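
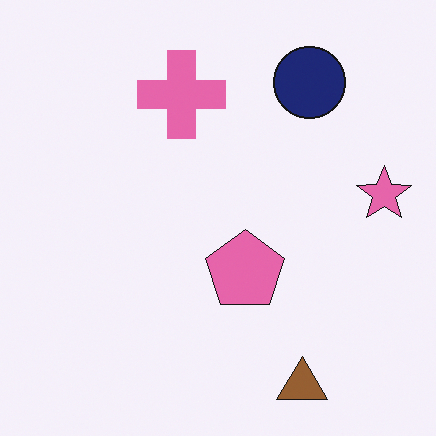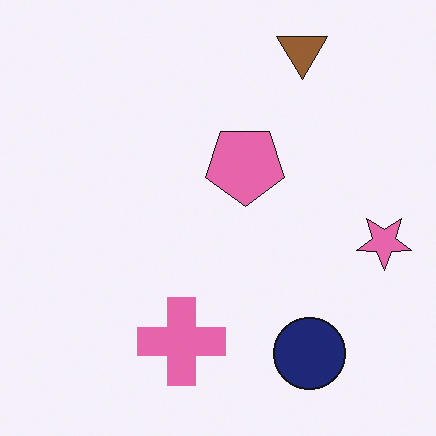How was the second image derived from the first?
This is the original image flipped vertically (top ↔ bottom).

The brown triangle is in the bottom-right of the first image and the top-right of the second — shapes on opposite sides of the horizontal midline have swapped in a mirror flip.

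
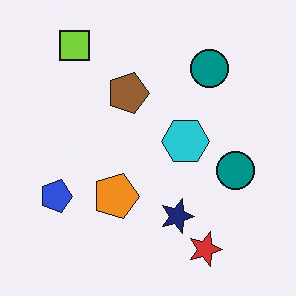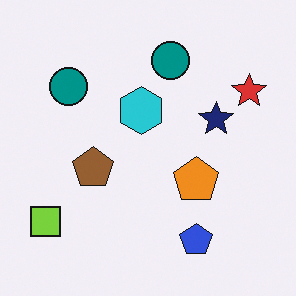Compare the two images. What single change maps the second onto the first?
The image was rotated 90° clockwise.

The lime square sits in the bottom-left of the second image and the top-left of the first — consistent with a whole-image 90° clockwise rotation.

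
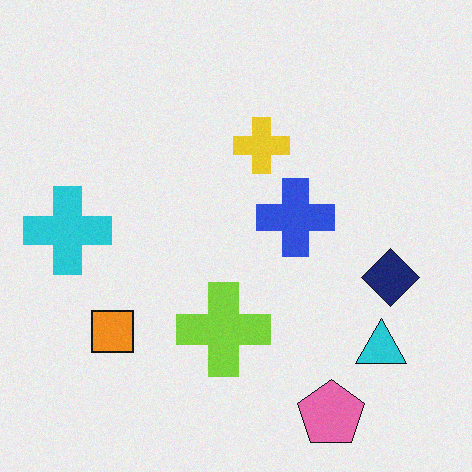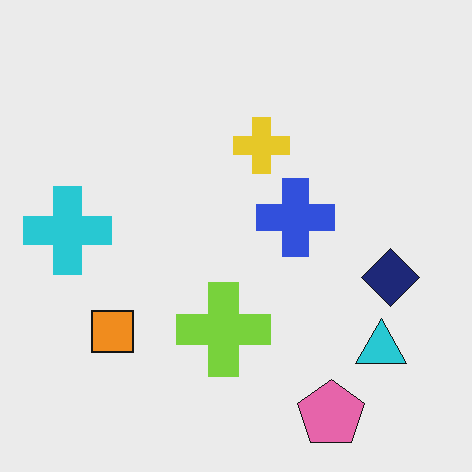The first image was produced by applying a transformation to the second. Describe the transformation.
This is the original image degraded with light additive noise.

Random speckle covers the whole image, including the flat background.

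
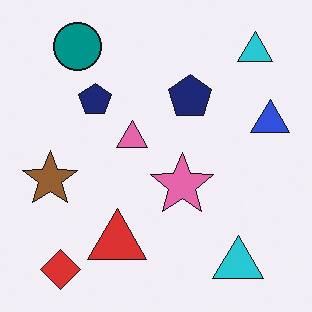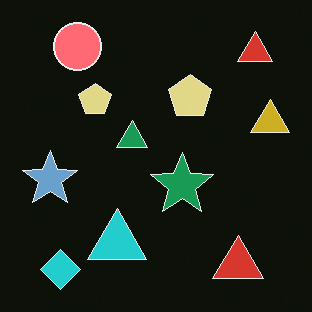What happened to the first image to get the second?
This is the original image color-inverted (negative).

The light background has become dark and every shape's color is its complement — a photographic negative.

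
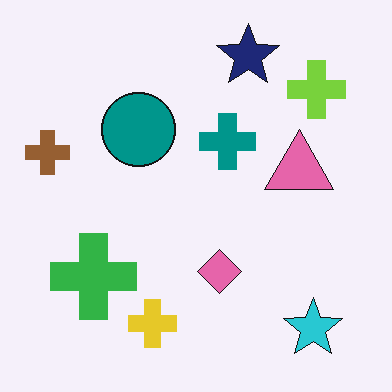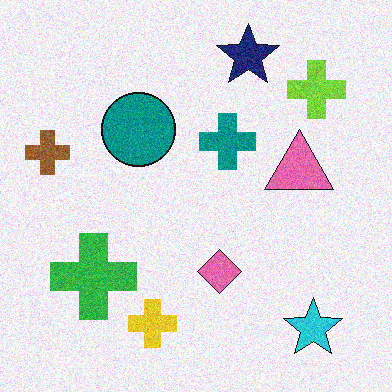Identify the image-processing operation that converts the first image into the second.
Degraded with visible gaussian noise.

Random speckle covers the whole image, including the flat background.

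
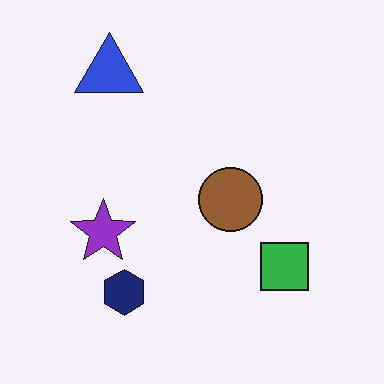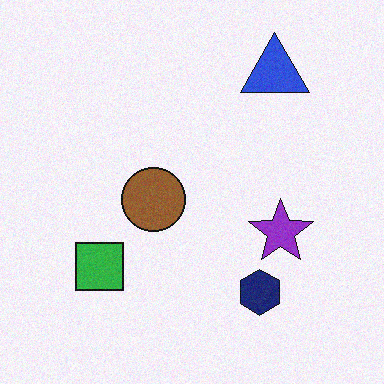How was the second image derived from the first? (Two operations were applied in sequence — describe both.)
The image was flipped horizontally (left ↔ right), then degraded with a light layer of grain.

The green square is in the bottom-right of the first image and the bottom-left of the second — shapes on opposite sides of the vertical midline have swapped in a mirror flip. Random speckle covers the whole image, including the flat background.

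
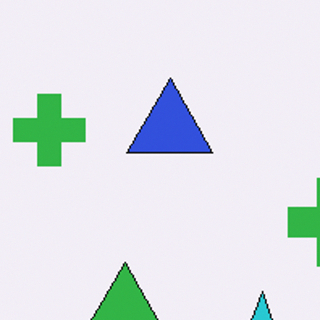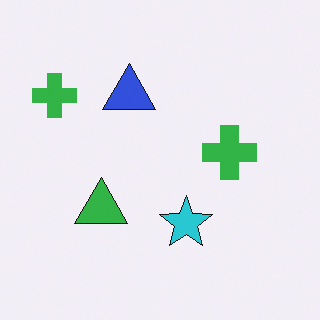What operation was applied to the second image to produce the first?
The image was cropped to a noticeably smaller region and rescaled.

The visible shapes are larger and the field of view is narrower; shapes near the original edges may be partly or wholly outside the frame — a crop-and-rescale.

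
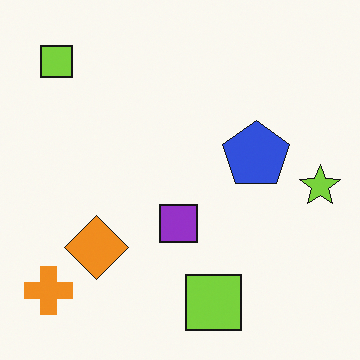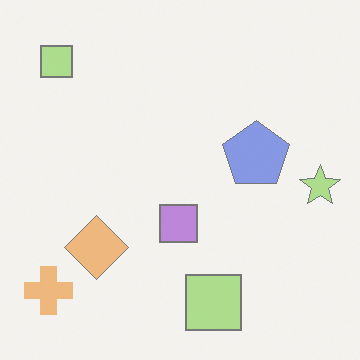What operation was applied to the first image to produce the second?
The transformation is: given much lower contrast.

Tones are pushed toward mid-grey across the whole image — a global contrast change.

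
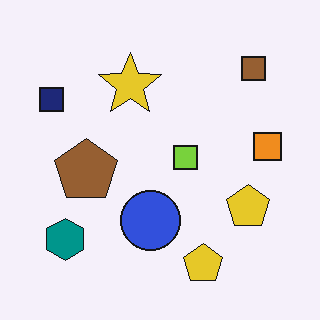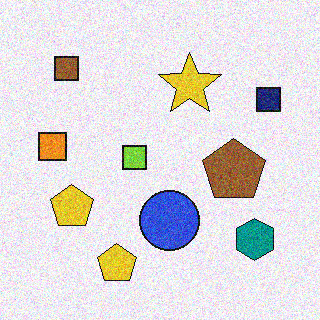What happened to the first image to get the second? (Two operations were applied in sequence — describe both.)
It was flipped horizontally (left ↔ right), then degraded with visible gaussian noise.

The navy square is in the top-left of the first image and the top-right of the second — shapes on opposite sides of the vertical midline have swapped in a mirror flip. Random speckle covers the whole image, including the flat background.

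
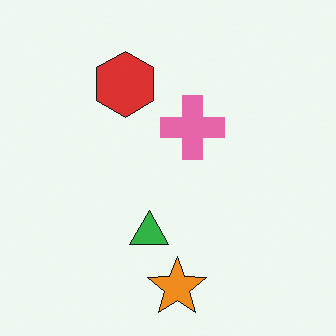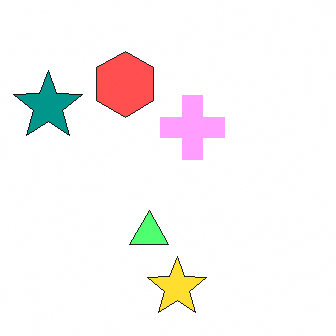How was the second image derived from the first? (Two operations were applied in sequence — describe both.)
Brightened a lot, then overlaid with an additional teal star.

Every pixel — background and shapes alike — is uniformly brightened. A teal star appears in the second image that is absent from the first.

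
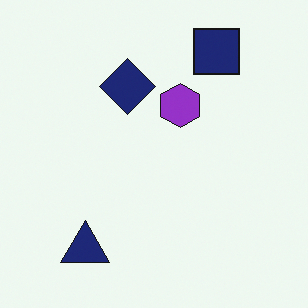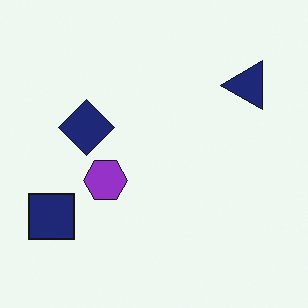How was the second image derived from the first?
The transformation is: transposed (reflected across the top-left ↔ bottom-right diagonal).

Shapes have swapped their row and column positions — what was in the top-right is now in the bottom-left — a diagonal reflection.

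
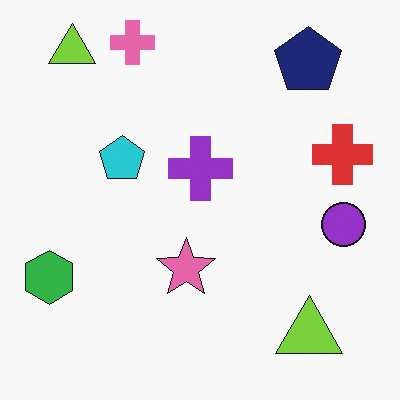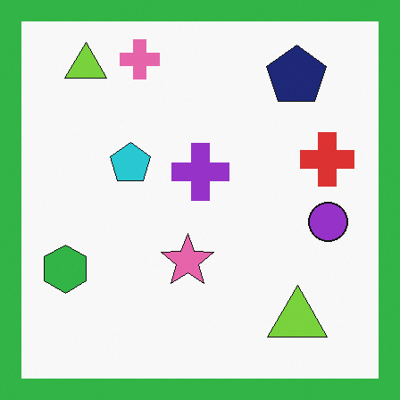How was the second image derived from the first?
Framed with a green border.

A solid green frame runs around the edge of the second image, with the content slightly shrunk inside it.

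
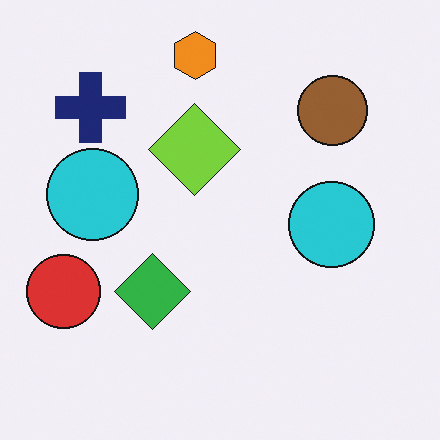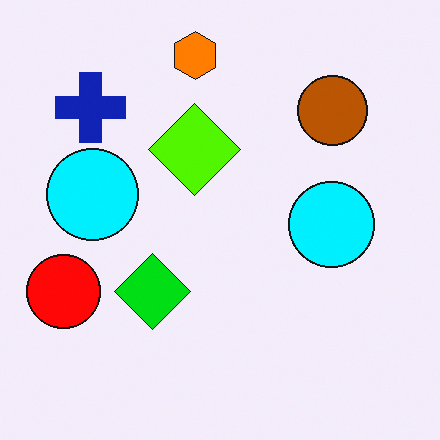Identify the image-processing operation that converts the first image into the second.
The image was made much more vivid (saturation change).

All colors are more vivid — a global saturation change.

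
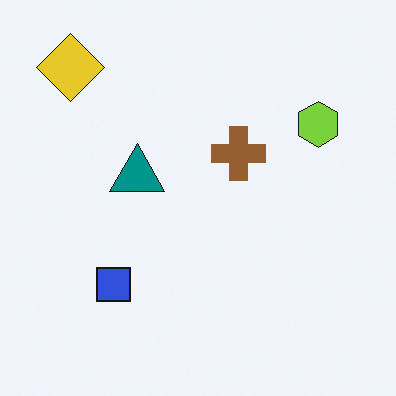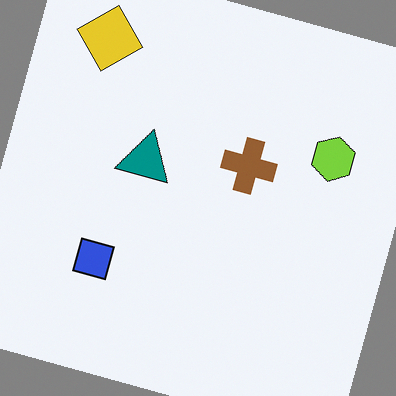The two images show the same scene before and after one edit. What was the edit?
It was rotated clockwise by a moderate amount.

Every shape is tilted by the same angle and the image corners show triangular fill wedges — a whole-image rotation by a non-right angle.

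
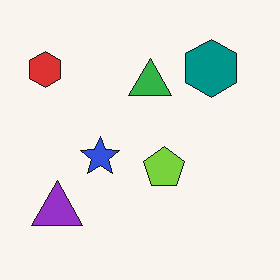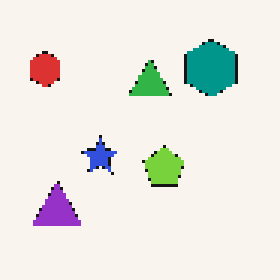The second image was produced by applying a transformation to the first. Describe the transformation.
The image was lightly pixelated (a mild mosaic effect).

Shapes are reduced to large square blocks; fine edges and outlines are lost — a downscale-then-upscale (mosaic) effect.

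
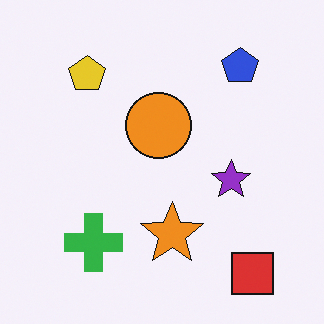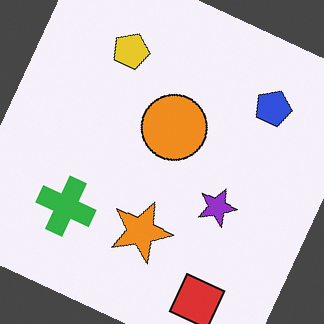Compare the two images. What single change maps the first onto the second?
The second image is the first rotated clockwise by a moderate amount.

Every shape is tilted by the same angle and the image corners show triangular fill wedges — a whole-image rotation by a non-right angle.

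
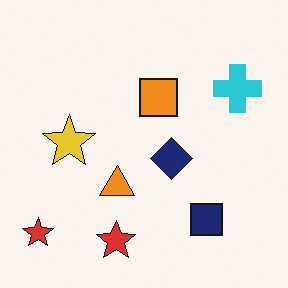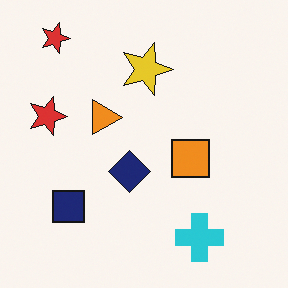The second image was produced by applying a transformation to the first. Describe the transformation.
The image was rotated 90° clockwise.

The cyan cross sits in the top-right of the first image and the bottom-right of the second — consistent with a whole-image 90° clockwise rotation.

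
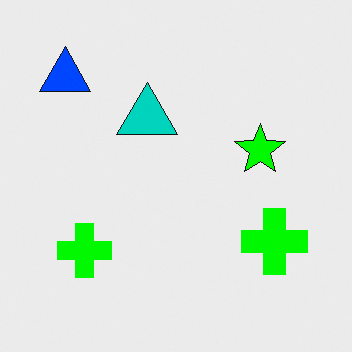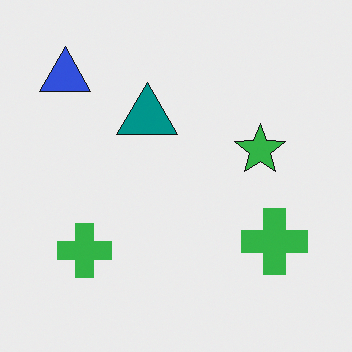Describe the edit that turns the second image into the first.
It was heavily oversaturated.

All colors are more vivid — a global saturation change.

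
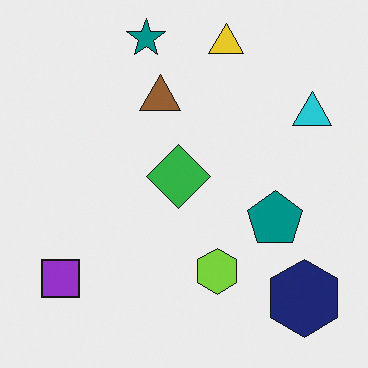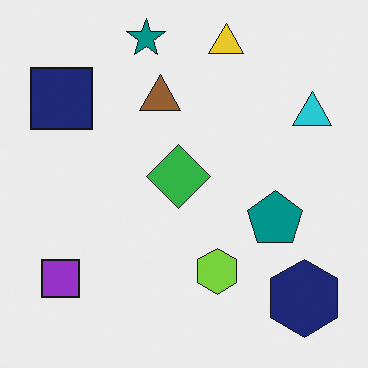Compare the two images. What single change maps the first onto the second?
Overlaid with an additional navy square.

A navy square appears in the second image that is absent from the first.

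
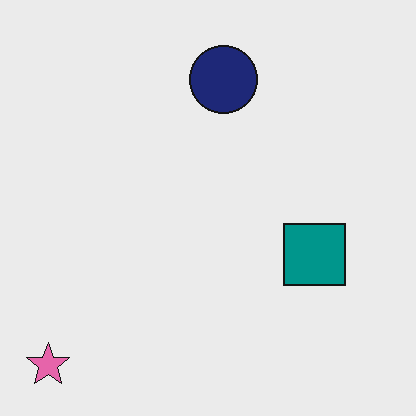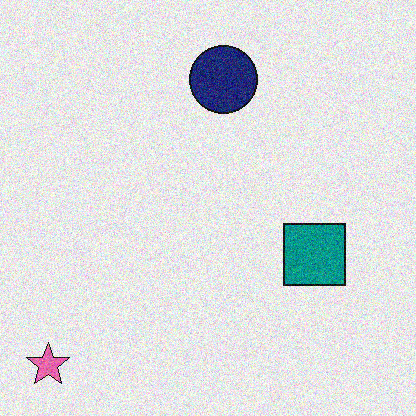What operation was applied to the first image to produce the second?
The second image is the first degraded with moderate additive noise.

Random speckle covers the whole image, including the flat background.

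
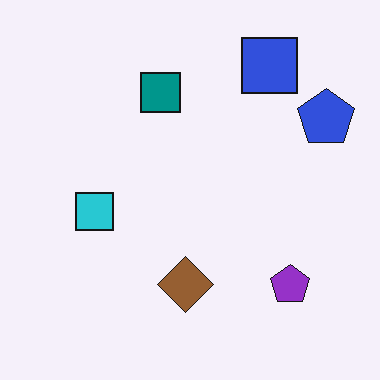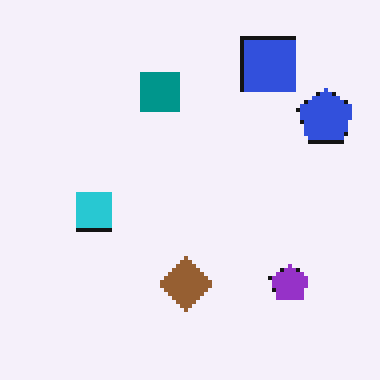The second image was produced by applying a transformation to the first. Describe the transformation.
The second image is the first mildly pixelated.

Shapes are reduced to large square blocks; fine edges and outlines are lost — a downscale-then-upscale (mosaic) effect.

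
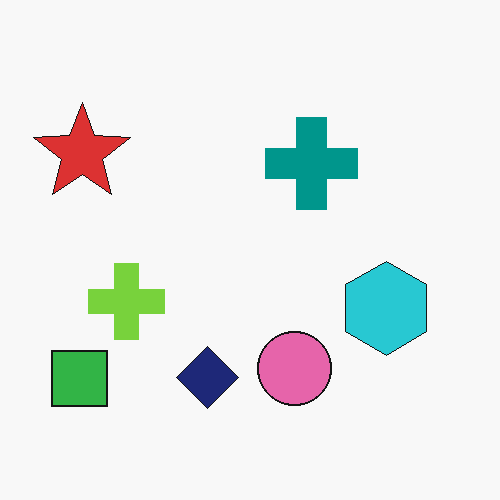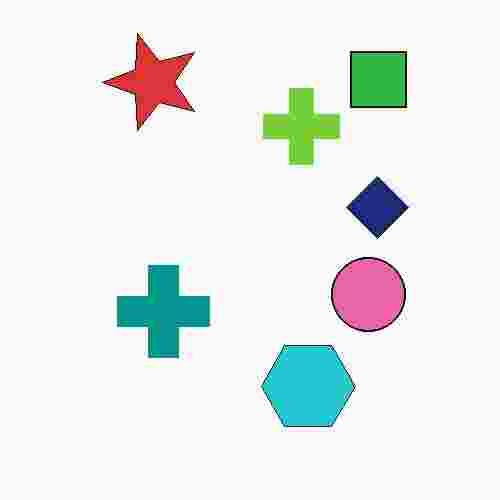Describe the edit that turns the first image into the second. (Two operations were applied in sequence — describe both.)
The image was transposed (reflected across the top-left ↔ bottom-right diagonal), then degraded with heavy JPEG compression.

Shapes have swapped their row and column positions — what was in the top-right is now in the bottom-left — a diagonal reflection. Blocky 8×8 compression artifacts appear around shape edges and the flat background shows ringing — characteristic JPEG degradation.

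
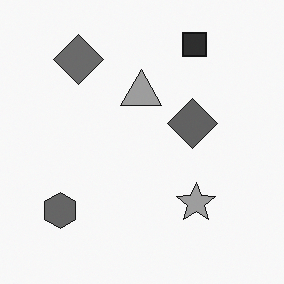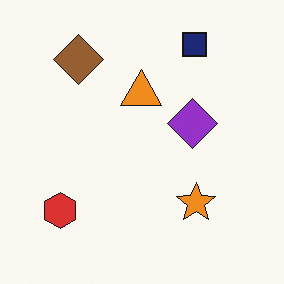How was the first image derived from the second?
Converted to grayscale.

All color is removed — every shape is now a shade of grey.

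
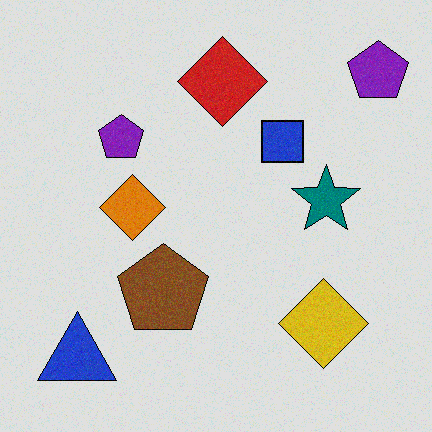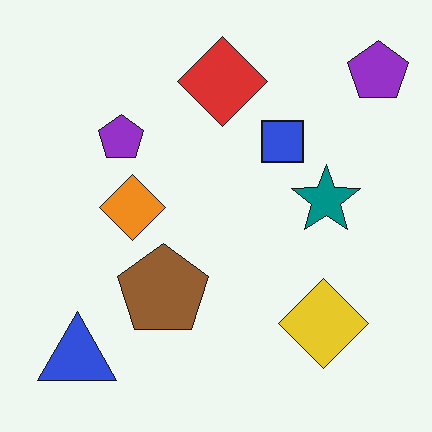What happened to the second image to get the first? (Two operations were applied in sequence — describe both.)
The transformation is: degraded with a light layer of grain, then posterized to a reduced palette.

Random speckle covers the whole image, including the flat background. Each flat color has snapped to a coarser quantized level — most visibly, the near-white background has dropped to a flat grey.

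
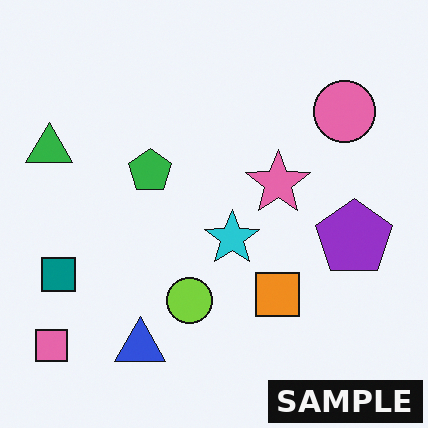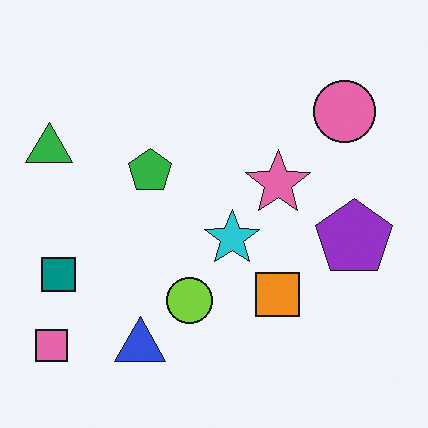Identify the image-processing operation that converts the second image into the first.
Watermarked with the text "SAMPLE" in the lower-right corner.

A dark label reading "SAMPLE" appears in the lower-right corner.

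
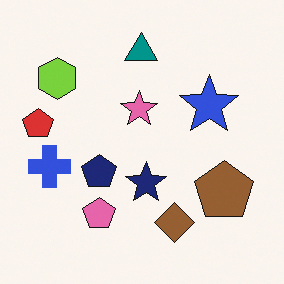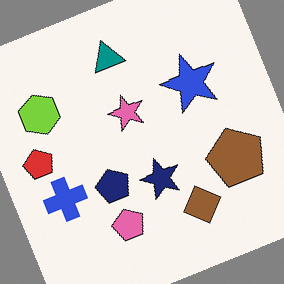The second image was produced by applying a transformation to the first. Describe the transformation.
The image was rotated counter-clockwise by a moderate amount.

Every shape is tilted by the same angle and the image corners show triangular fill wedges — a whole-image rotation by a non-right angle.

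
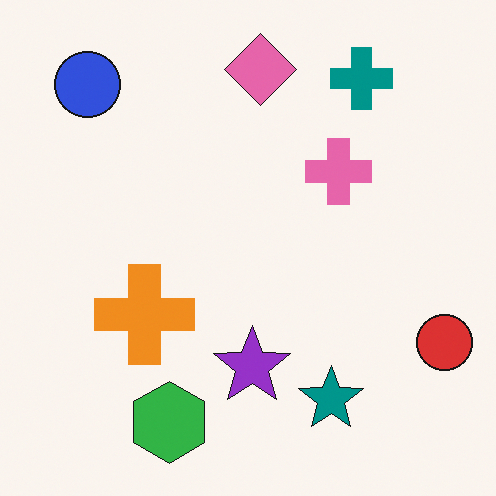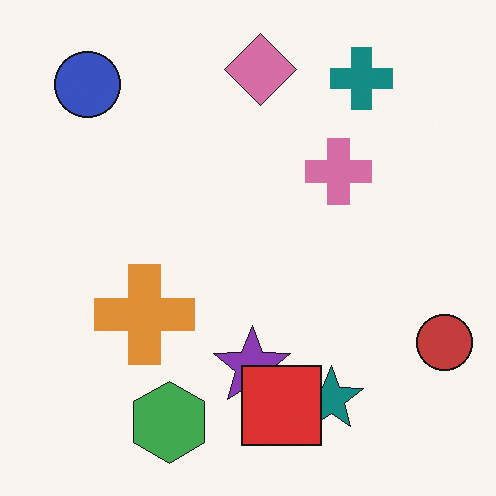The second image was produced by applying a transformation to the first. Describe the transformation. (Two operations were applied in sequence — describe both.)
This is the original image slightly desaturated, then overlaid with an additional red square.

All colors are more muted and greyish — a global saturation change. A red square appears in the second image that is absent from the first.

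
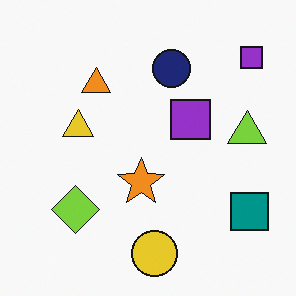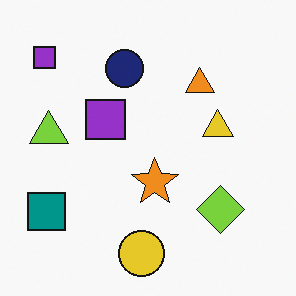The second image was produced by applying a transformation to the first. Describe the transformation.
This is the original image flipped horizontally (left ↔ right).

The teal square is in the bottom-right of the first image and the bottom-left of the second — shapes on opposite sides of the vertical midline have swapped in a mirror flip.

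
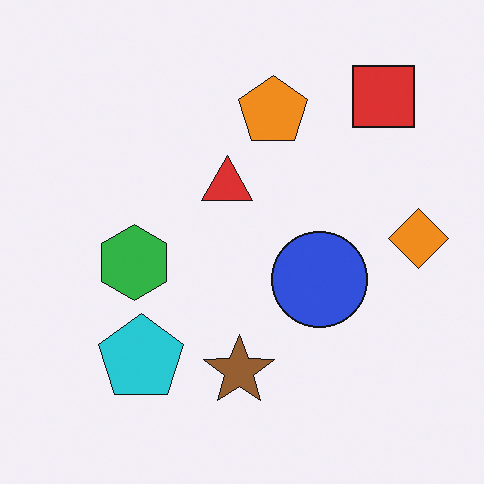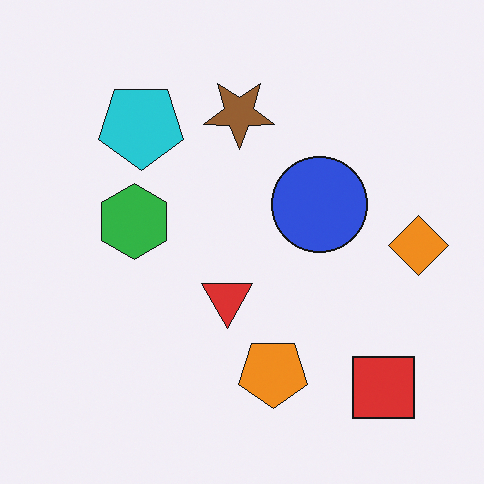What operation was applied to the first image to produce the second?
Flipped vertically (top ↔ bottom).

The red square is in the top-right of the first image and the bottom-right of the second — shapes on opposite sides of the horizontal midline have swapped in a mirror flip.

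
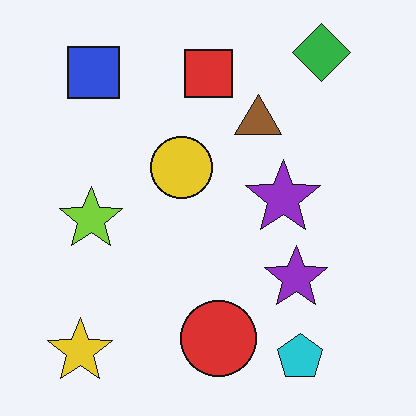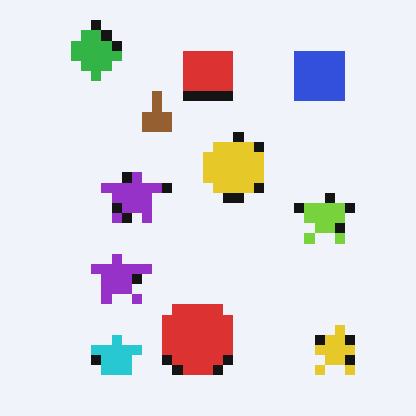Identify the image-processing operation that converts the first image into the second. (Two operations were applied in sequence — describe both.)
It was flipped horizontally (left ↔ right), then coarsely pixelated.

The yellow star is in the bottom-left of the first image and the bottom-right of the second — shapes on opposite sides of the vertical midline have swapped in a mirror flip. Shapes are reduced to large square blocks; fine edges and outlines are lost — a downscale-then-upscale (mosaic) effect.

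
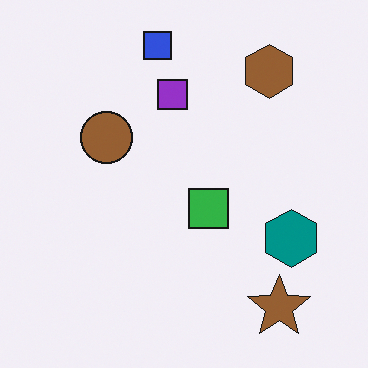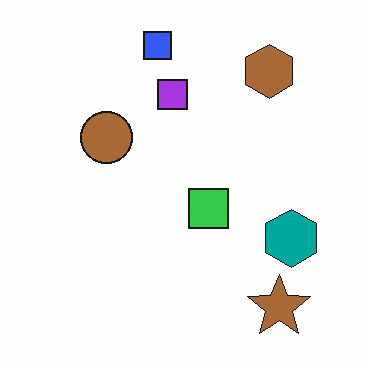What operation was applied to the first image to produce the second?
This is the original image slightly brightened.

Every pixel — background and shapes alike — is uniformly brightened.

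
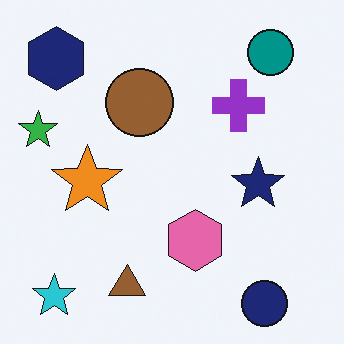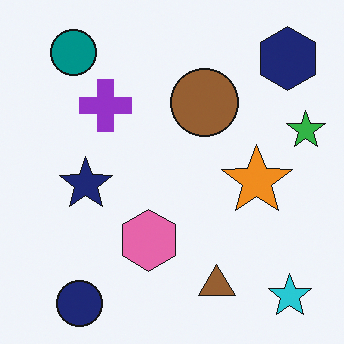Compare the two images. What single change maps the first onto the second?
The transformation is: flipped horizontally (left ↔ right).

The green star is in the left of the first image and the right of the second — shapes on opposite sides of the vertical midline have swapped in a mirror flip.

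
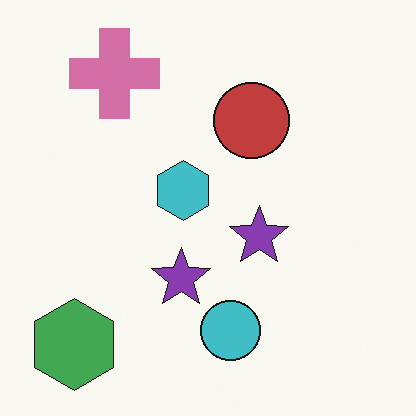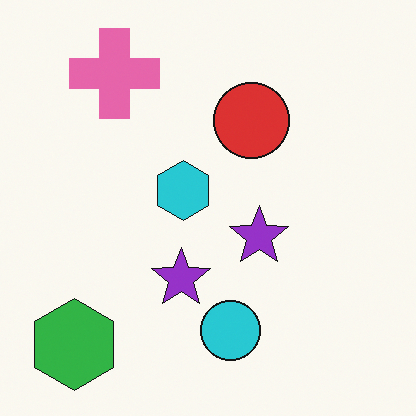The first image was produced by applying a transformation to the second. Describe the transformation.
This is the original image slightly desaturated.

All colors are more muted and greyish — a global saturation change.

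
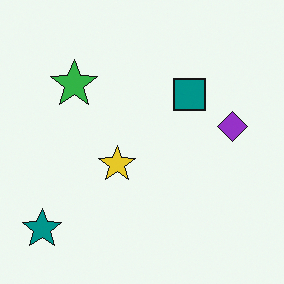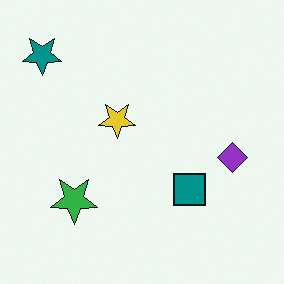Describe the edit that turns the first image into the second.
This is the original image flipped vertically (top ↔ bottom).

The teal star is in the bottom-left of the first image and the top-left of the second — shapes on opposite sides of the horizontal midline have swapped in a mirror flip.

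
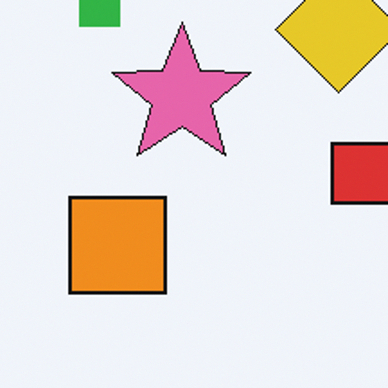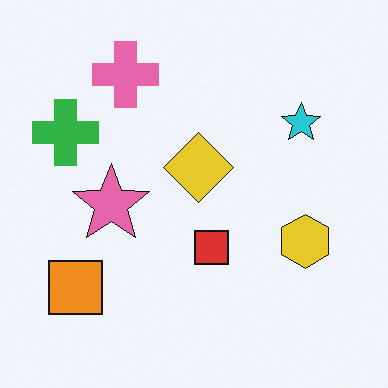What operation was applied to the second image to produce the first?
The image was cropped to a noticeably smaller region and rescaled.

The visible shapes are larger and the field of view is narrower; shapes near the original edges may be partly or wholly outside the frame — a crop-and-rescale.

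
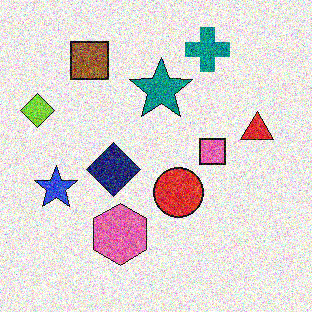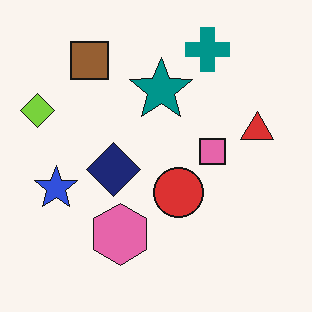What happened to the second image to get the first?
The image was degraded with heavy additive noise.

Random speckle covers the whole image, including the flat background.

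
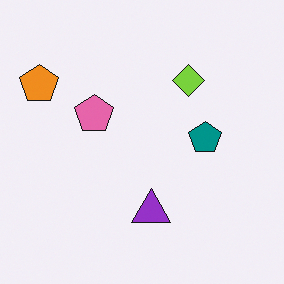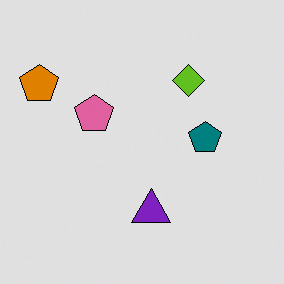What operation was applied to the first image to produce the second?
The transformation is: moderately posterized.

Each flat color has snapped to a coarser quantized level — most visibly, the near-white background has dropped to a flat grey.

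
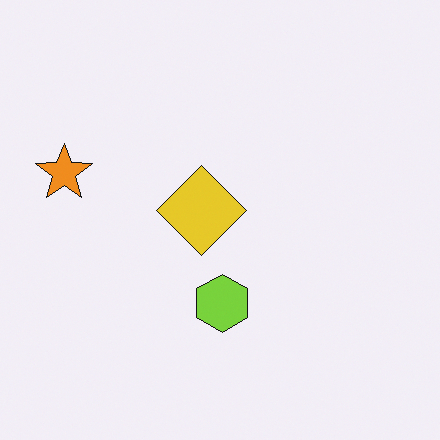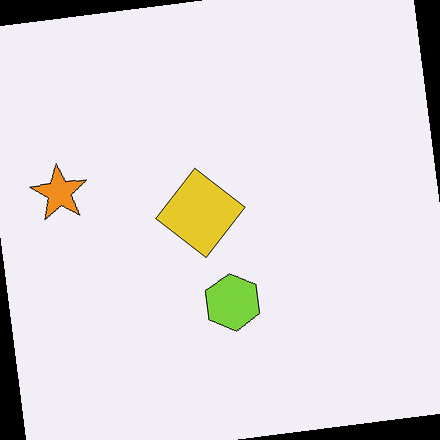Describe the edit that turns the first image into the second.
It was rotated counter-clockwise by a few degrees.

Every shape is tilted by the same angle and the image corners show triangular fill wedges — a whole-image rotation by a non-right angle.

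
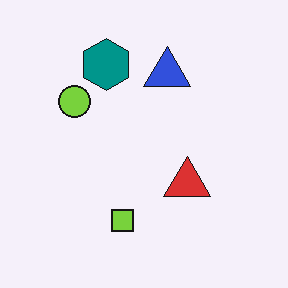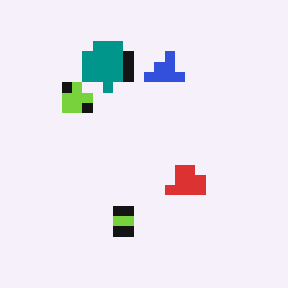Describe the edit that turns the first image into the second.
The image was coarsely pixelated.

Shapes are reduced to large square blocks; fine edges and outlines are lost — a downscale-then-upscale (mosaic) effect.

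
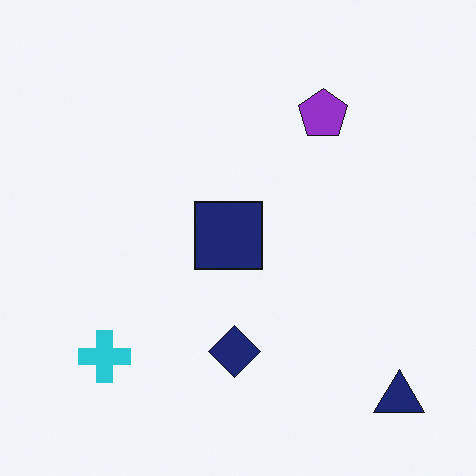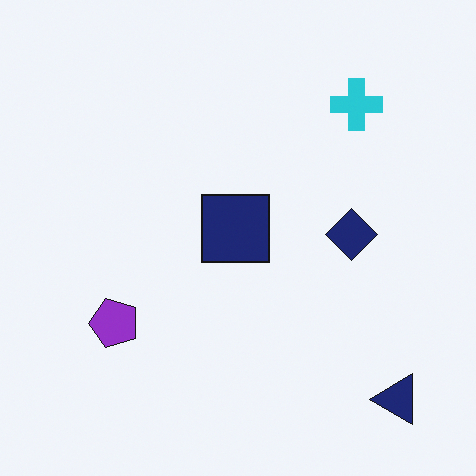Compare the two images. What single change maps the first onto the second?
It was transposed (reflected across the top-left ↔ bottom-right diagonal).

Shapes have swapped their row and column positions — what was in the top-right is now in the bottom-left — a diagonal reflection.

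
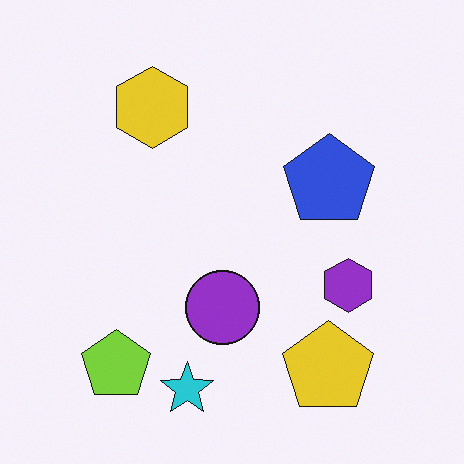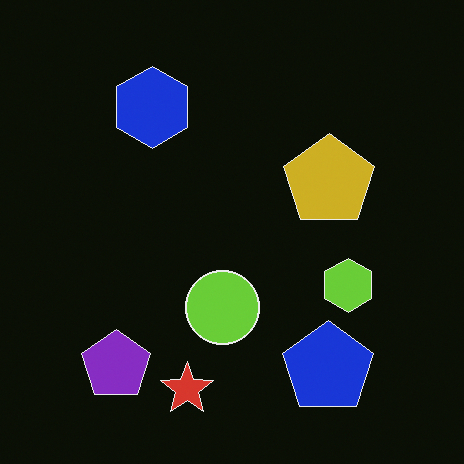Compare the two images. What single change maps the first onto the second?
Color-inverted (negative).

The light background has become dark and every shape's color is its complement — a photographic negative.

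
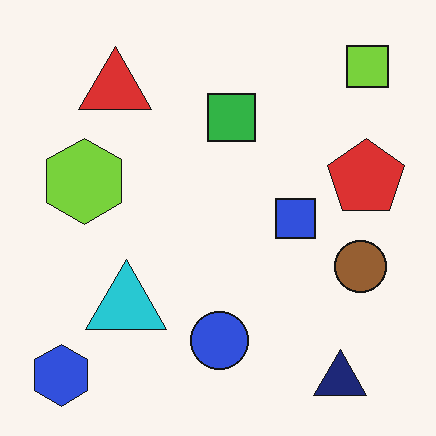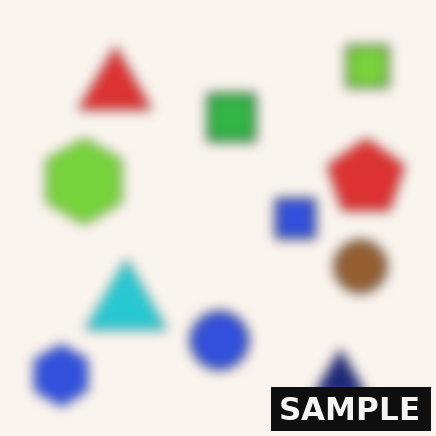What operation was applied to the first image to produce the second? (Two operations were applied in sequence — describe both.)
The image was strongly gaussian-blurred, then watermarked with the text "SAMPLE" in the lower-right corner.

Shape edges and outlines are uniformly softened across the whole image. A dark label reading "SAMPLE" appears in the lower-right corner.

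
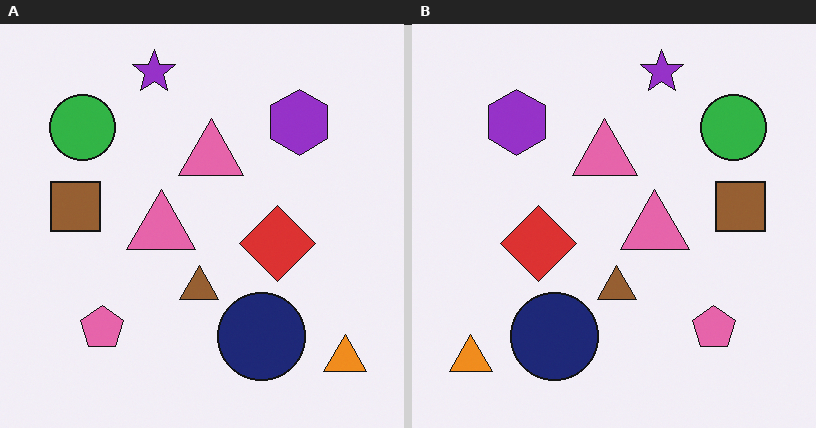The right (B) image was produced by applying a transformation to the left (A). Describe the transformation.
Flipped horizontally (left ↔ right).

The orange triangle is in the bottom-right of the left (A) image and the bottom-left of the right (B) — shapes on opposite sides of the vertical midline have swapped in a mirror flip.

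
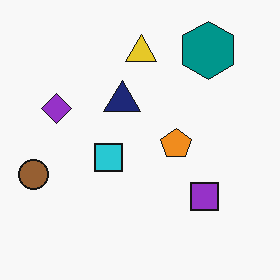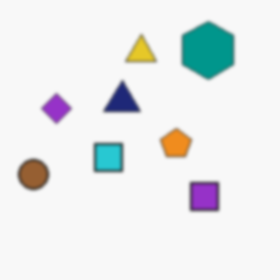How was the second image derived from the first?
It was given a subtle gaussian blur.

Shape edges and outlines are uniformly softened across the whole image.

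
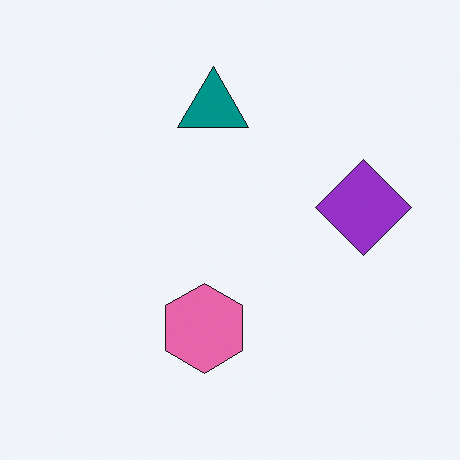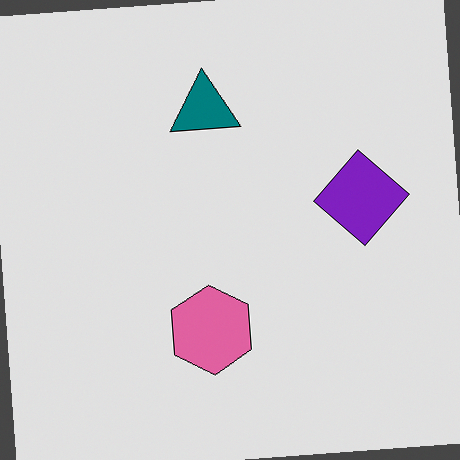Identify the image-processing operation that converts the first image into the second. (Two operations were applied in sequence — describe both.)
The image was posterized to a reduced palette, then rotated counter-clockwise by a small amount.

Each flat color has snapped to a coarser quantized level — most visibly, the near-white background has dropped to a flat grey. Every shape is tilted by the same angle and the image corners show triangular fill wedges — a whole-image rotation by a non-right angle.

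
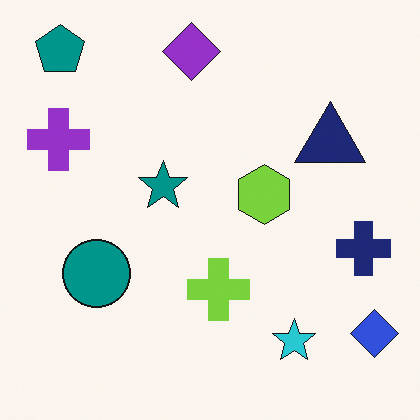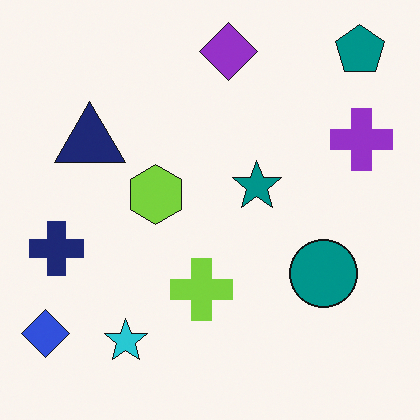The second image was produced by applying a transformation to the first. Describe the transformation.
This is the original image flipped horizontally (left ↔ right).

The blue diamond is in the bottom-right of the first image and the bottom-left of the second — shapes on opposite sides of the vertical midline have swapped in a mirror flip.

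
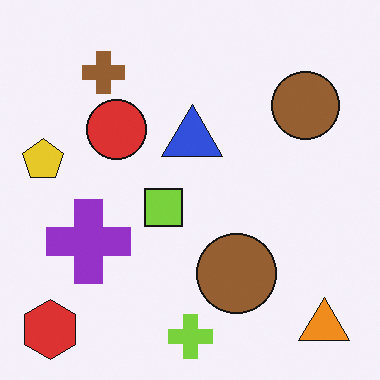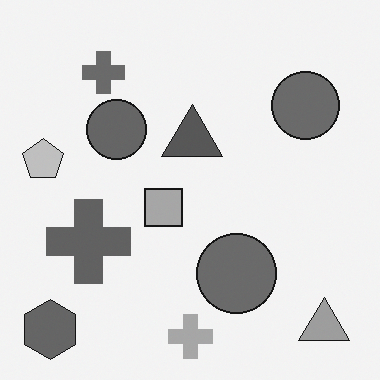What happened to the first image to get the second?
Converted to grayscale.

All color is removed — every shape is now a shade of grey.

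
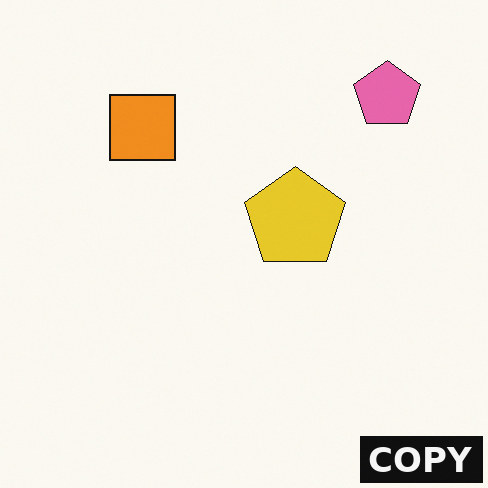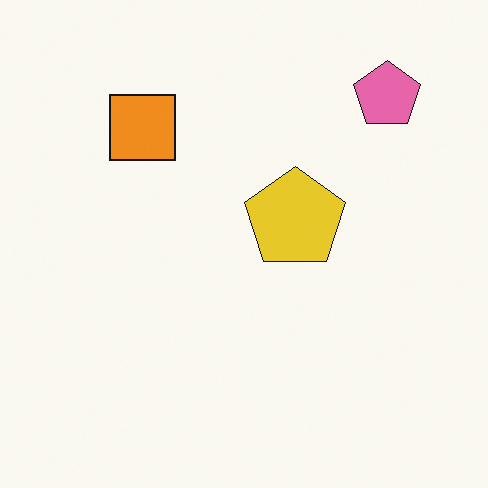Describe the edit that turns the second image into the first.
The transformation is: watermarked with the text "COPY" in the lower-right corner.

A dark label reading "COPY" appears in the lower-right corner.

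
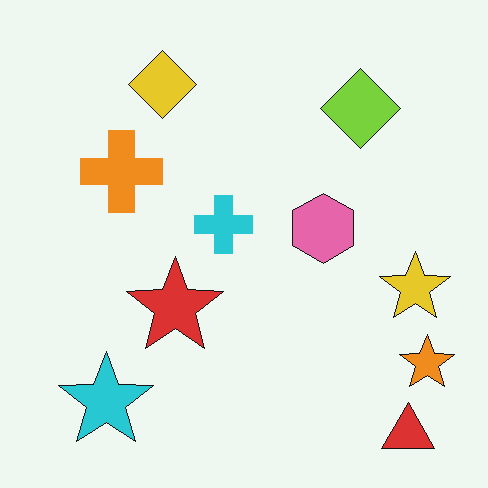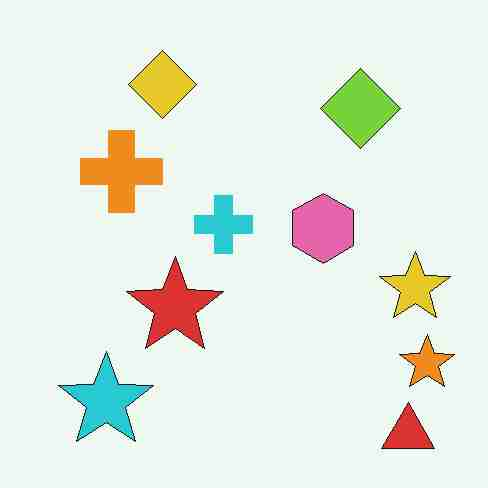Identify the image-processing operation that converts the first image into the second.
The image was degraded with heavy JPEG compression.

Blocky 8×8 compression artifacts appear around shape edges and the flat background shows ringing — characteristic JPEG degradation.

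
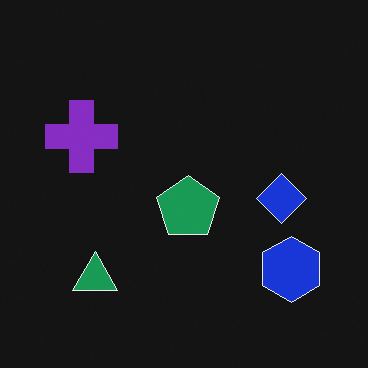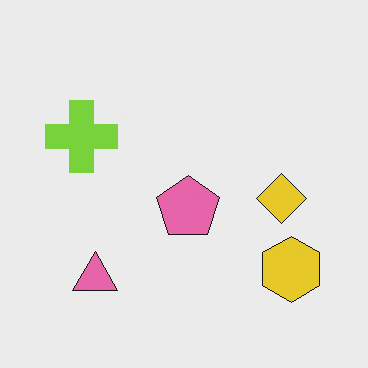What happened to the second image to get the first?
The image was color-inverted (negative).

The light background has become dark and every shape's color is its complement — a photographic negative.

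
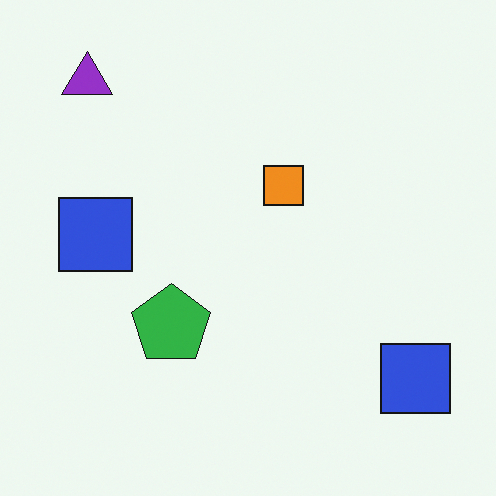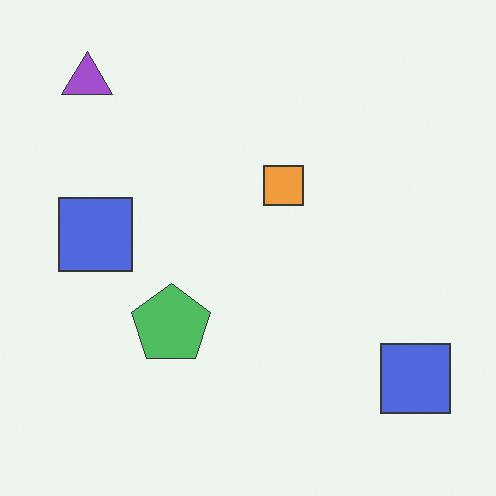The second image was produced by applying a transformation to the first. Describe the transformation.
Given slightly reduced contrast.

Tones are pushed toward mid-grey across the whole image — a global contrast change.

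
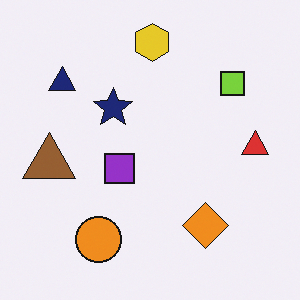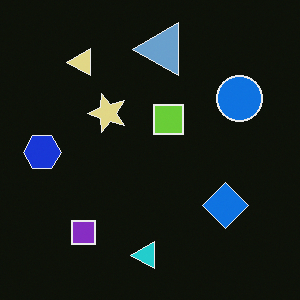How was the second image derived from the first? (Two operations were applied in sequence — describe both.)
The image was transposed (reflected across the top-left ↔ bottom-right diagonal), then color-inverted (negative).

Shapes have swapped their row and column positions — what was in the top-right is now in the bottom-left — a diagonal reflection. The light background has become dark and every shape's color is its complement — a photographic negative.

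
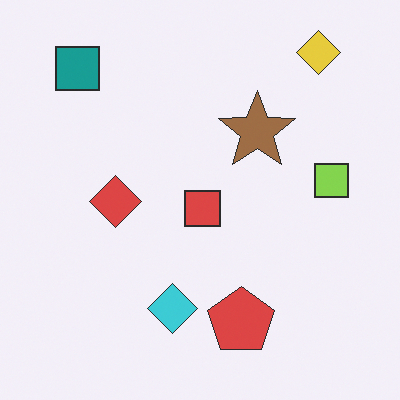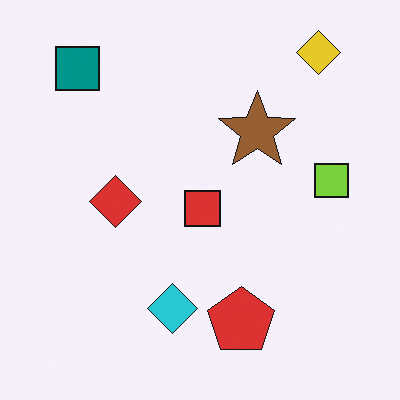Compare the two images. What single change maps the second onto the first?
The first image is the second given slightly reduced contrast.

Tones are pushed toward mid-grey across the whole image — a global contrast change.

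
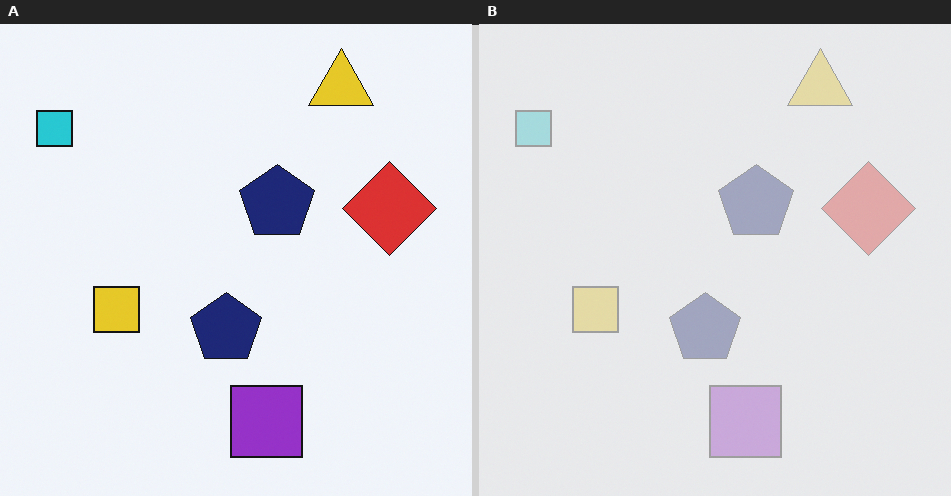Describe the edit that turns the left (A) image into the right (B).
Washed out (contrast reduced).

Tones are pushed toward mid-grey across the whole image — a global contrast change.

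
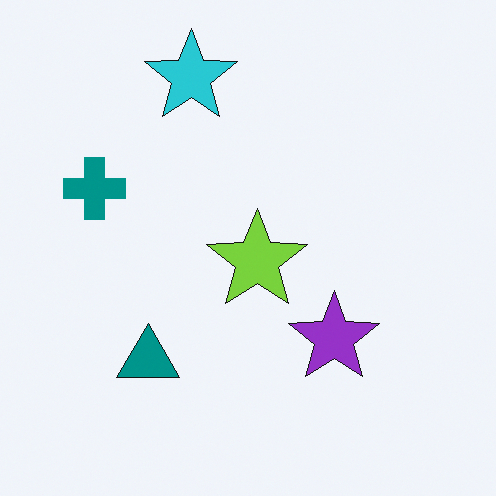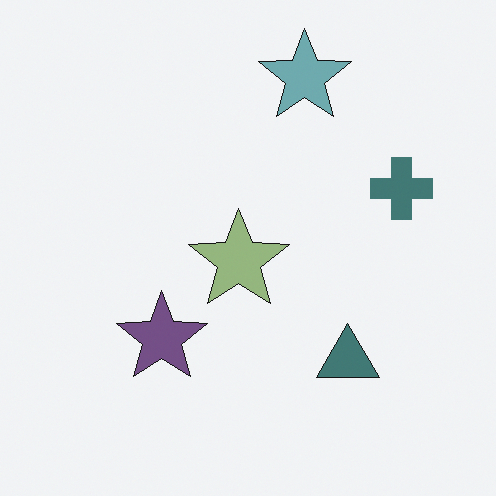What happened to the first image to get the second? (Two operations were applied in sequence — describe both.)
Flipped horizontally (left ↔ right), then made much more muted (saturation change).

The teal cross is in the left of the first image and the right of the second — shapes on opposite sides of the vertical midline have swapped in a mirror flip. All colors are more muted and greyish — a global saturation change.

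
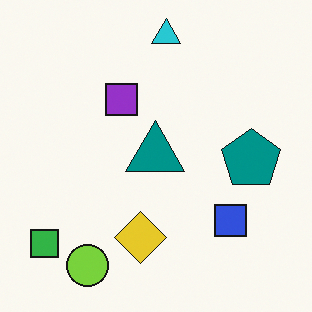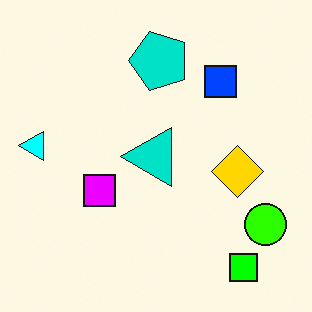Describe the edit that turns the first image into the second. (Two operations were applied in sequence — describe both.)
The transformation is: rotated 90° counter-clockwise, then made much more vivid (saturation change).

The green square sits in the bottom-left of the first image and the bottom-right of the second — consistent with a whole-image 90° counter-clockwise rotation. All colors are more vivid — a global saturation change.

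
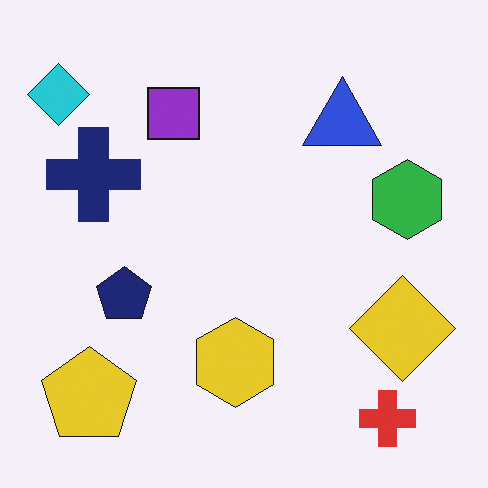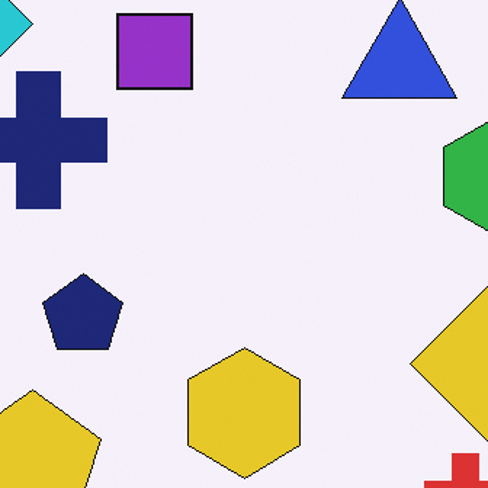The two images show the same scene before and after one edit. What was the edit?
Cropped to a modestly smaller region and rescaled.

The visible shapes are larger and the field of view is narrower; shapes near the original edges may be partly or wholly outside the frame — a crop-and-rescale.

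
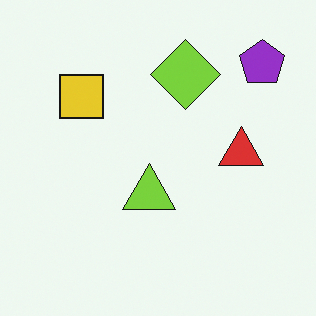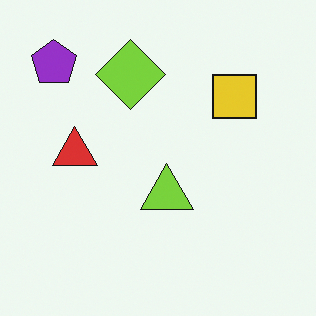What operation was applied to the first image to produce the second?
It was flipped horizontally (left ↔ right).

The purple pentagon is in the top-right of the first image and the top-left of the second — shapes on opposite sides of the vertical midline have swapped in a mirror flip.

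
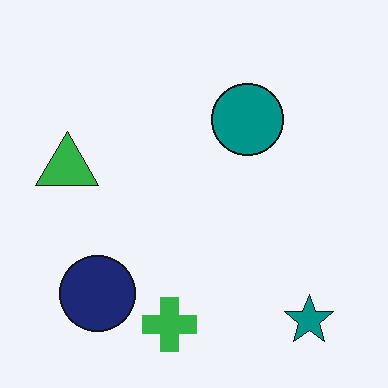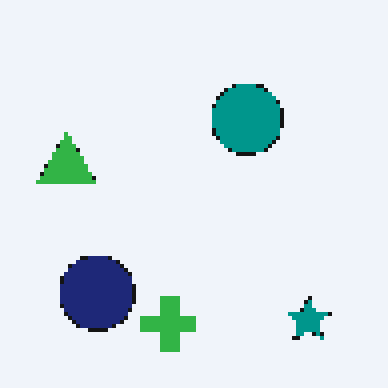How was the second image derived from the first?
The second image is the first mildly pixelated.

Shapes are reduced to large square blocks; fine edges and outlines are lost — a downscale-then-upscale (mosaic) effect.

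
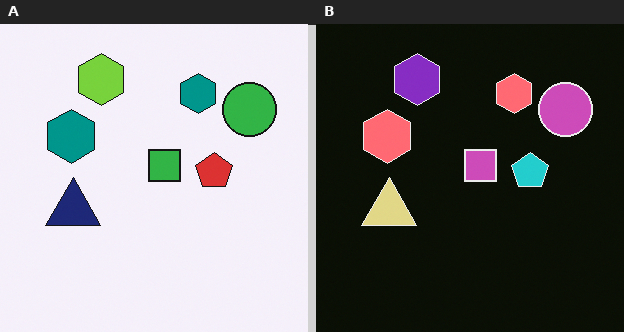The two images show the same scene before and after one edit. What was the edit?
The right (B) image is the left (A) color-inverted (negative).

The light background has become dark and every shape's color is its complement — a photographic negative.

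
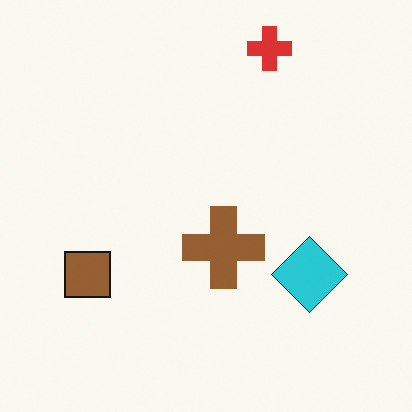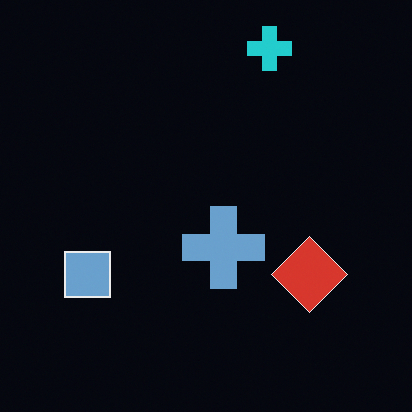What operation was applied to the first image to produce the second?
The transformation is: color-inverted (negative).

The light background has become dark and every shape's color is its complement — a photographic negative.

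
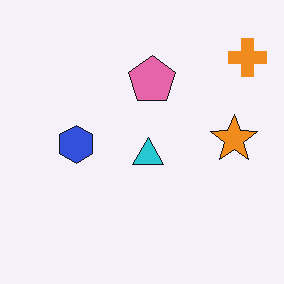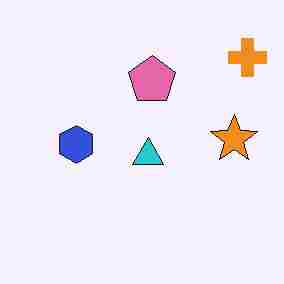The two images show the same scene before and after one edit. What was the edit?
The image was degraded with heavy JPEG compression.

Blocky 8×8 compression artifacts appear around shape edges and the flat background shows ringing — characteristic JPEG degradation.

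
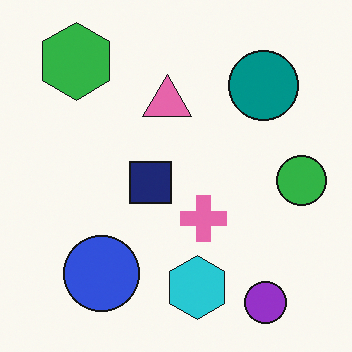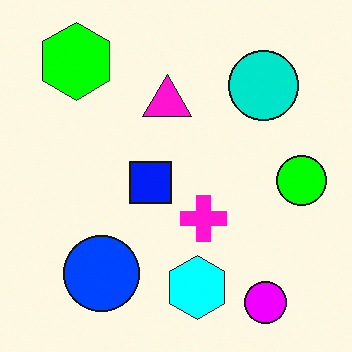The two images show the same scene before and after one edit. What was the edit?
Made much more vivid (saturation change).

All colors are more vivid — a global saturation change.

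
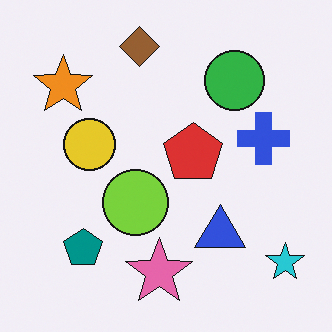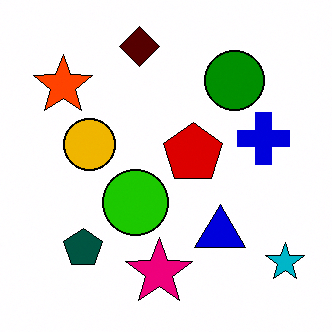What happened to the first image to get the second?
Boosted in contrast.

Tones are pushed away from mid-grey across the whole image — a global contrast change.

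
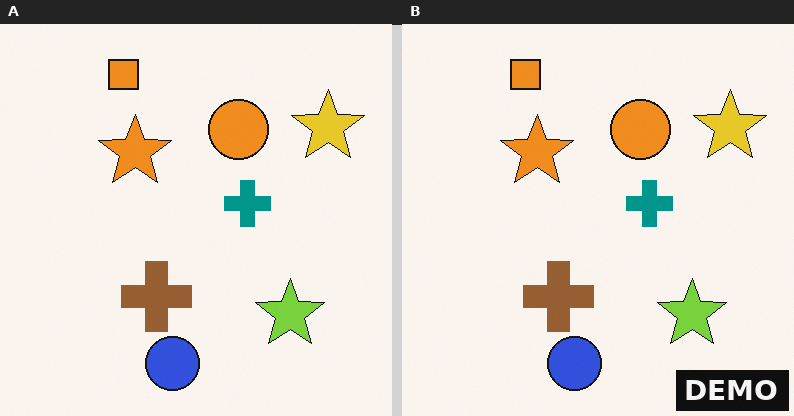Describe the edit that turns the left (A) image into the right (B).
The right (B) image is the left (A) watermarked with the text "DEMO" in the lower-right corner.

A dark label reading "DEMO" appears in the lower-right corner.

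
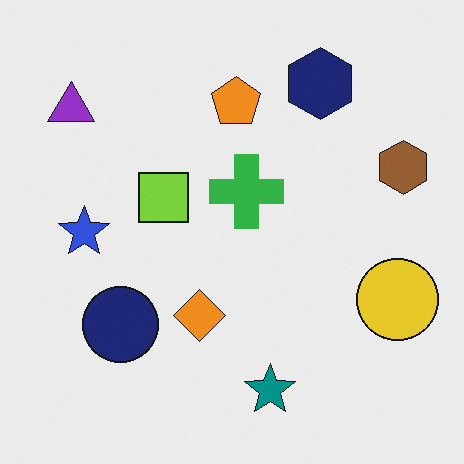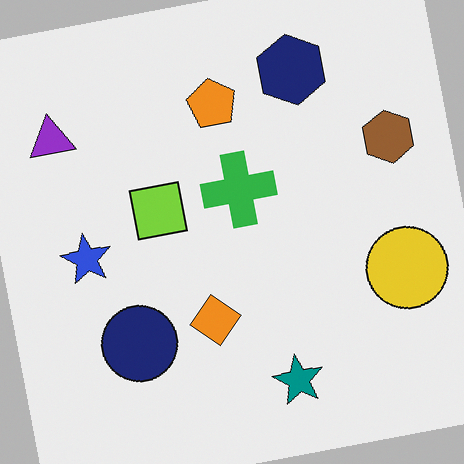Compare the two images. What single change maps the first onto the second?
The second image is the first rotated counter-clockwise by a slight angle.

Every shape is tilted by the same angle and the image corners show triangular fill wedges — a whole-image rotation by a non-right angle.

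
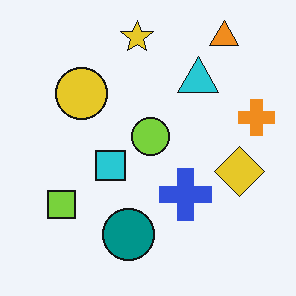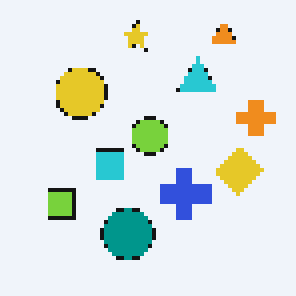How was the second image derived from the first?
The image was mildly pixelated.

Shapes are reduced to large square blocks; fine edges and outlines are lost — a downscale-then-upscale (mosaic) effect.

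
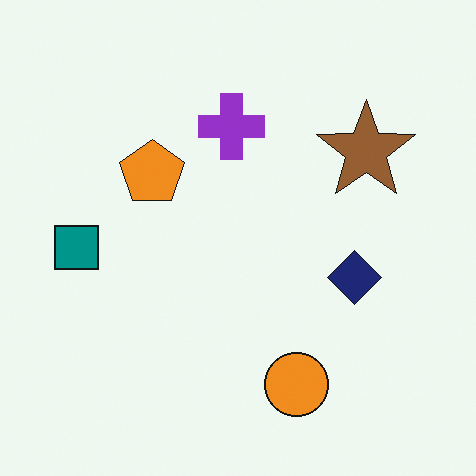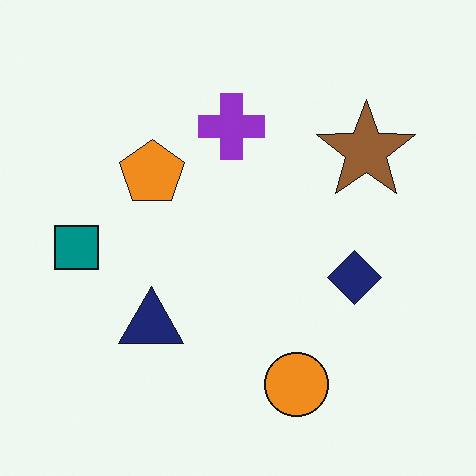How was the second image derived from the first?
It was overlaid with an additional navy triangle.

A navy triangle appears in the second image that is absent from the first.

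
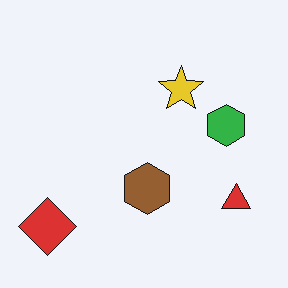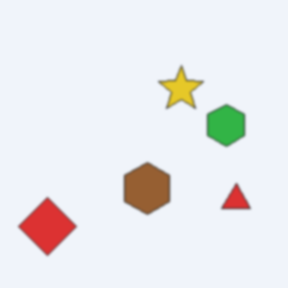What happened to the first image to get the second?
The transformation is: lightly blurred.

Shape edges and outlines are uniformly softened across the whole image.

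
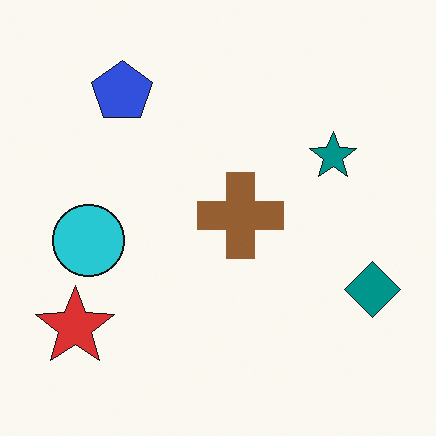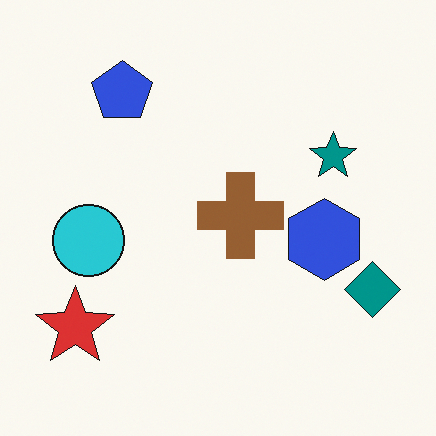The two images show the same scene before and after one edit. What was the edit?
The transformation is: overlaid with an additional blue hexagon.

A blue hexagon appears in the second image that is absent from the first.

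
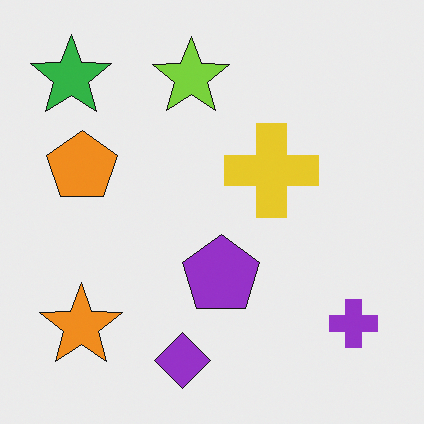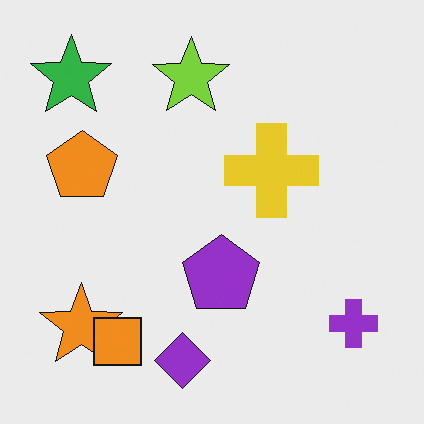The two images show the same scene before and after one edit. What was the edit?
The image was overlaid with an additional orange square.

An orange square appears in the second image that is absent from the first.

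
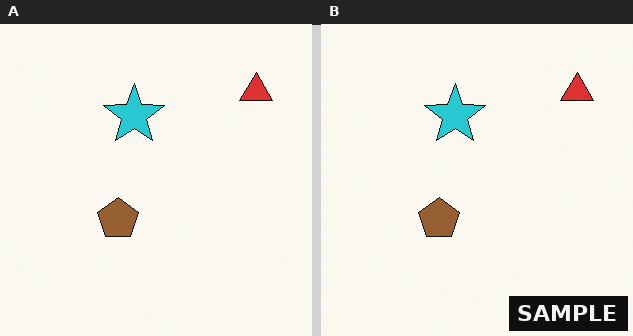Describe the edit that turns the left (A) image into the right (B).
The right (B) image is the left (A) watermarked with the text "SAMPLE" in the lower-right corner.

A dark label reading "SAMPLE" appears in the lower-right corner.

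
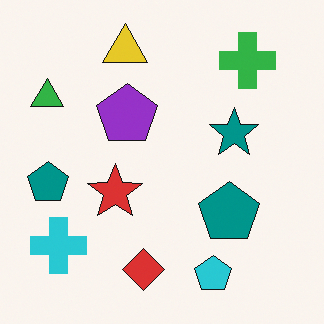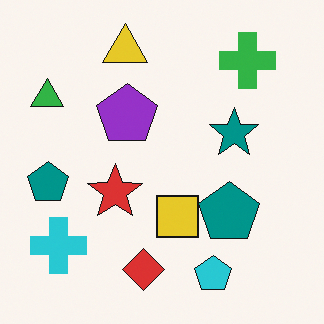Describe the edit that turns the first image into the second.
The image was overlaid with an additional yellow square.

A yellow square appears in the second image that is absent from the first.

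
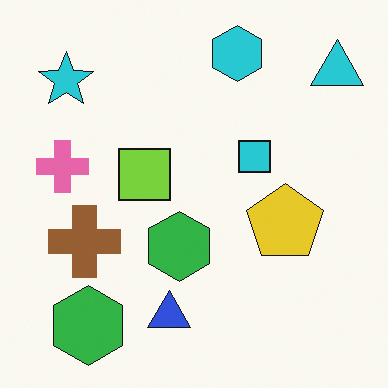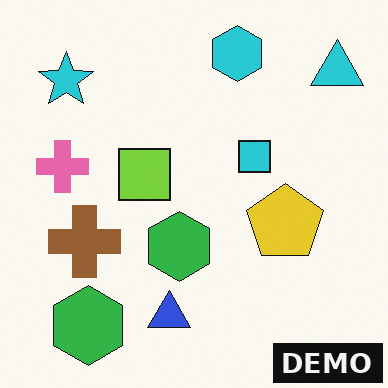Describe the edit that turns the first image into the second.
This is the original image watermarked with the text "DEMO" in the lower-right corner.

A dark label reading "DEMO" appears in the lower-right corner.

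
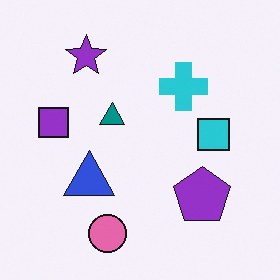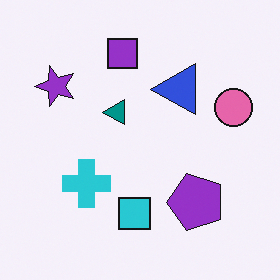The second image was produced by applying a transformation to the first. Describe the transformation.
The transformation is: transposed (reflected across the top-left ↔ bottom-right diagonal).

Shapes have swapped their row and column positions — what was in the top-right is now in the bottom-left — a diagonal reflection.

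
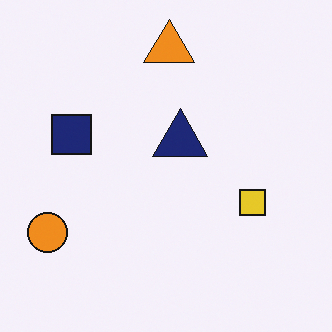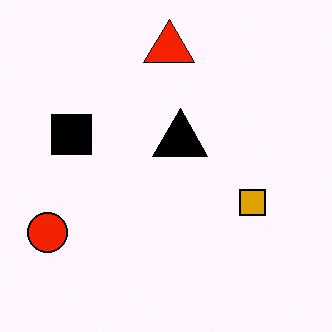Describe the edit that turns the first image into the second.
It was boosted in contrast.

Tones are pushed away from mid-grey across the whole image — a global contrast change.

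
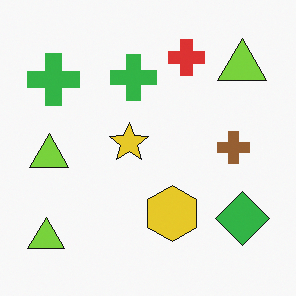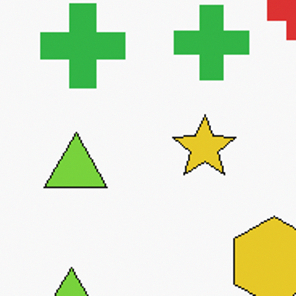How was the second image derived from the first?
The transformation is: cropped slightly and scaled back up.

The visible shapes are larger and the field of view is narrower; shapes near the original edges may be partly or wholly outside the frame — a crop-and-rescale.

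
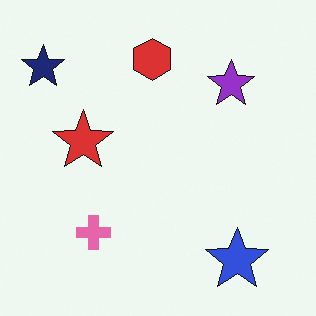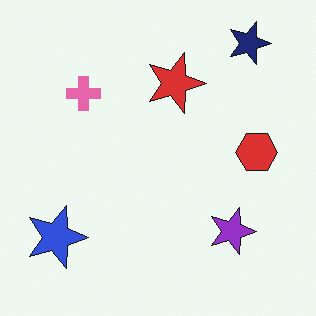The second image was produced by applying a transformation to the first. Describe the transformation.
The image was rotated 90° clockwise.

The navy star sits in the top-left of the first image and the top-right of the second — consistent with a whole-image 90° clockwise rotation.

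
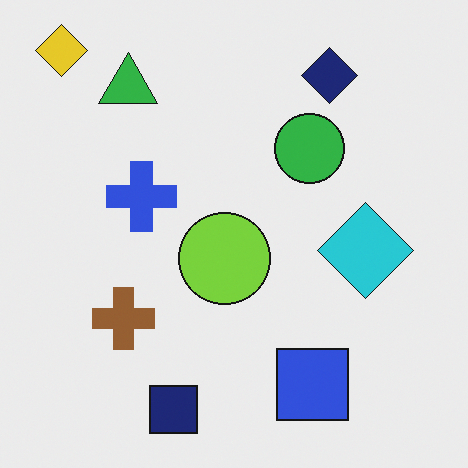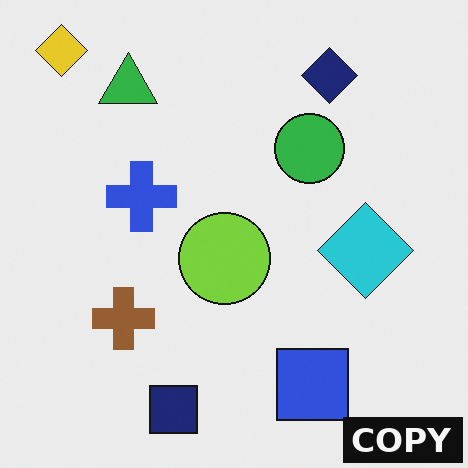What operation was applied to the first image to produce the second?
The transformation is: watermarked with the text "COPY" in the lower-right corner.

A dark label reading "COPY" appears in the lower-right corner.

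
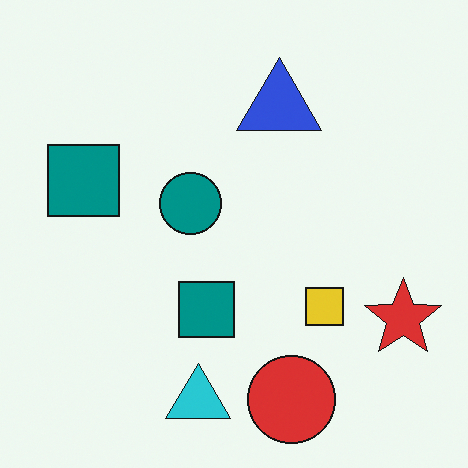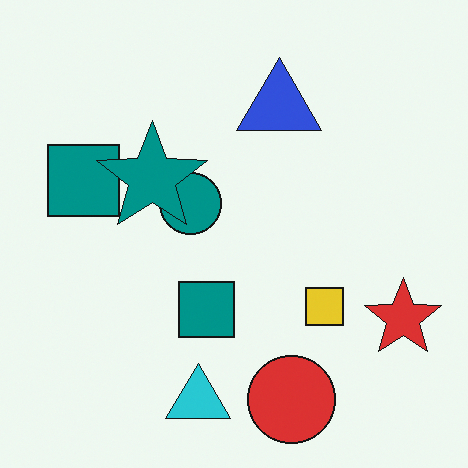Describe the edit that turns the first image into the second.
This is the original image overlaid with an additional teal star.

A teal star appears in the second image that is absent from the first.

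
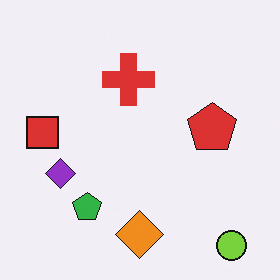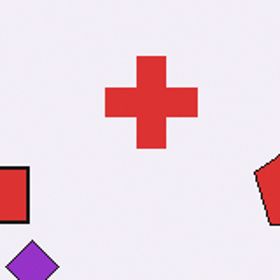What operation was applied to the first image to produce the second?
The second image is the first cropped tightly and scaled back up.

The visible shapes are larger and the field of view is narrower; shapes near the original edges may be partly or wholly outside the frame — a crop-and-rescale.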